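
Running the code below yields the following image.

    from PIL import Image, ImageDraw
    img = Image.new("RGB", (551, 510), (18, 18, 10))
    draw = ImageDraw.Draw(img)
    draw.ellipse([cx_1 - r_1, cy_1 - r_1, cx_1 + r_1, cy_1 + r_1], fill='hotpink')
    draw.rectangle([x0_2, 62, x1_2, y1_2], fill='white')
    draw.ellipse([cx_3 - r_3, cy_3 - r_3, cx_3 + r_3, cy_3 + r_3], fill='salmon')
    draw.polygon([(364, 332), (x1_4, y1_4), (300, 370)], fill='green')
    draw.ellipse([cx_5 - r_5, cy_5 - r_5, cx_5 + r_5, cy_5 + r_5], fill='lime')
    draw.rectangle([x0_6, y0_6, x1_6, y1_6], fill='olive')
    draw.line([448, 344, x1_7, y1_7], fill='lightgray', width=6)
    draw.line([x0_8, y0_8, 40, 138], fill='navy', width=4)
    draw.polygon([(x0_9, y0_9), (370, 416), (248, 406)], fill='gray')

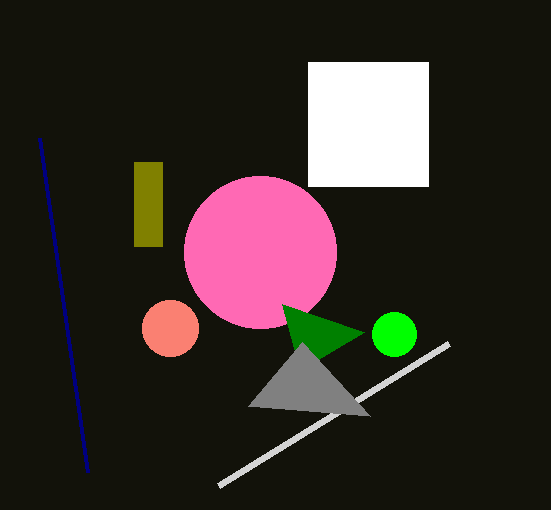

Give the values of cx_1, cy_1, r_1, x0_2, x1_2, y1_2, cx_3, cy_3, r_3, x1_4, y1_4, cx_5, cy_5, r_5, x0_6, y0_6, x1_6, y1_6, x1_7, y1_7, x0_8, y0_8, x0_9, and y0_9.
cx_1 = 260; cy_1 = 252; r_1 = 76; x0_2 = 308; x1_2 = 428; y1_2 = 186; cx_3 = 170; cy_3 = 328; r_3 = 28; x1_4 = 282; y1_4 = 304; cx_5 = 394; cy_5 = 334; r_5 = 22; x0_6 = 134; y0_6 = 162; x1_6 = 162; y1_6 = 246; x1_7 = 218; y1_7 = 486; x0_8 = 88; y0_8 = 472; x0_9 = 302; y0_9 = 342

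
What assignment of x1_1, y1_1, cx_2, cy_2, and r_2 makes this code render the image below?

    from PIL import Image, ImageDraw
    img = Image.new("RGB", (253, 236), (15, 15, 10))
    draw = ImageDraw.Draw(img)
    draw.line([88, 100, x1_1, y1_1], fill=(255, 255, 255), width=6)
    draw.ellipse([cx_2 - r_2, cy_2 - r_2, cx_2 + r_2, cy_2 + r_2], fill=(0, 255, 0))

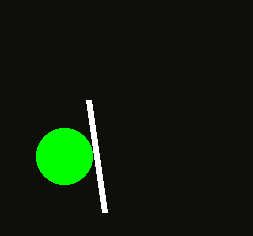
x1_1 = 104, y1_1 = 212, cx_2 = 64, cy_2 = 156, r_2 = 28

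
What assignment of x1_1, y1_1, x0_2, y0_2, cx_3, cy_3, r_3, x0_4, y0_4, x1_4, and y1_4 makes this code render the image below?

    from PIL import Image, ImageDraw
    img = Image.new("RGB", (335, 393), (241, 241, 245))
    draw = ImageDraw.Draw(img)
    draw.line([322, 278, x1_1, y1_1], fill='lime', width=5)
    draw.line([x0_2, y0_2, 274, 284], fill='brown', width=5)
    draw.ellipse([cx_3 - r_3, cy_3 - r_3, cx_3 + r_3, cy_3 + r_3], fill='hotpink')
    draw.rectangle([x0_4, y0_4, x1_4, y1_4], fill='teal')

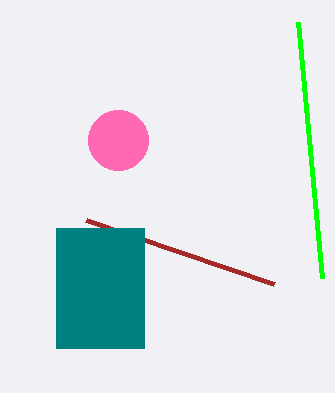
x1_1 = 298, y1_1 = 22, x0_2 = 86, y0_2 = 220, cx_3 = 118, cy_3 = 140, r_3 = 30, x0_4 = 56, y0_4 = 228, x1_4 = 144, y1_4 = 348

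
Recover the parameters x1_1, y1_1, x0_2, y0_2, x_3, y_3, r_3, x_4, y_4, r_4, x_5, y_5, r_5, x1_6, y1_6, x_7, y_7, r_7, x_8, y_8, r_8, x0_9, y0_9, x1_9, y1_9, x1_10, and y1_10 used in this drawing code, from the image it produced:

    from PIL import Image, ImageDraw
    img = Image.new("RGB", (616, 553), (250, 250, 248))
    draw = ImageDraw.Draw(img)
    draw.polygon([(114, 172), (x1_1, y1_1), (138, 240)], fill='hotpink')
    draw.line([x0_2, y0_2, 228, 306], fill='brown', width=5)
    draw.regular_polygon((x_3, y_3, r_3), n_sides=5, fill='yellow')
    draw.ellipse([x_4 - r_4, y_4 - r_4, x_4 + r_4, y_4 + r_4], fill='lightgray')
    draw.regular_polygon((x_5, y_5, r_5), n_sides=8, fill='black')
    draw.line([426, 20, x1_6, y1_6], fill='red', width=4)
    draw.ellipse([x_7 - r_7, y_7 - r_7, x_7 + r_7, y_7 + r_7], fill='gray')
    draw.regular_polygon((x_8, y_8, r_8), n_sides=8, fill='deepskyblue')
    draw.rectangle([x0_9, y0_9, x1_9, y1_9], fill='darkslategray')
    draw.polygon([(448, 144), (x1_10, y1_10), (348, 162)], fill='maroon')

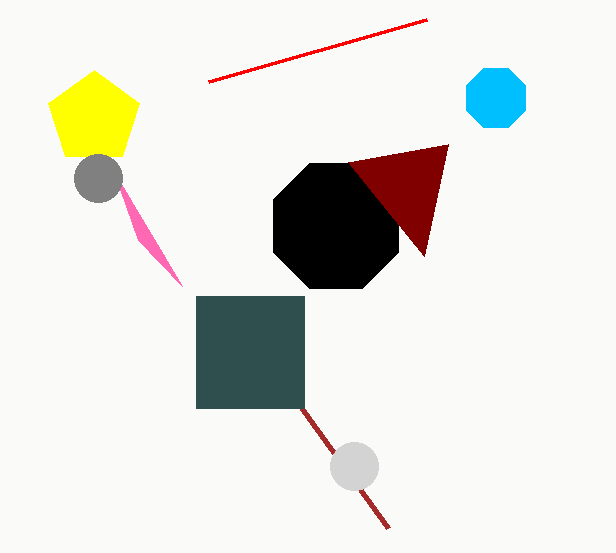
x1_1 = 182, y1_1 = 286, x0_2 = 388, y0_2 = 528, x_3 = 94, y_3 = 118, r_3 = 48, x_4 = 354, y_4 = 466, r_4 = 24, x_5 = 336, y_5 = 226, r_5 = 68, x1_6 = 208, y1_6 = 82, x_7 = 98, y_7 = 178, r_7 = 24, x_8 = 496, y_8 = 98, r_8 = 32, x0_9 = 196, y0_9 = 296, x1_9 = 304, y1_9 = 408, x1_10 = 424, y1_10 = 256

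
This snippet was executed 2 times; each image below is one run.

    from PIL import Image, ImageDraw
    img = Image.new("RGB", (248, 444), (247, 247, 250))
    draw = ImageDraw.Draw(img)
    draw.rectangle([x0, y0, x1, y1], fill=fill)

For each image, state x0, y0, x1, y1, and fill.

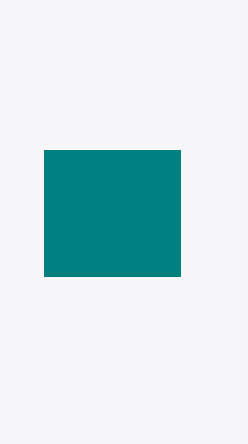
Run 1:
x0 = 44, y0 = 150, x1 = 180, y1 = 276, fill = 'teal'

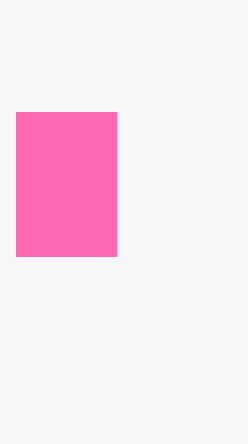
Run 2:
x0 = 16
y0 = 112
x1 = 116
y1 = 256
fill = 'hotpink'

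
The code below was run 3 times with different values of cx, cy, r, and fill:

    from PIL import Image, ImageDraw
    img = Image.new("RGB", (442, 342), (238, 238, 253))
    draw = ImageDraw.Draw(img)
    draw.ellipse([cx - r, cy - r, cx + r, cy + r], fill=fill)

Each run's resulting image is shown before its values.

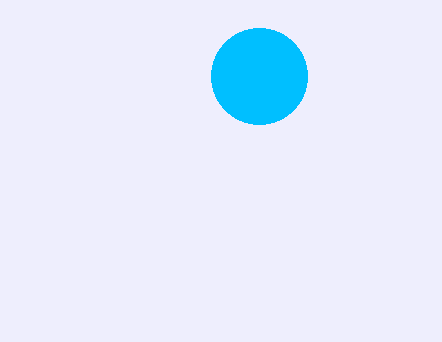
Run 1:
cx = 259
cy = 76
r = 48
fill = 'deepskyblue'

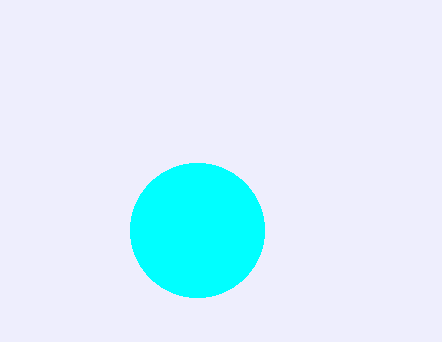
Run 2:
cx = 197; cy = 230; r = 67; fill = 'cyan'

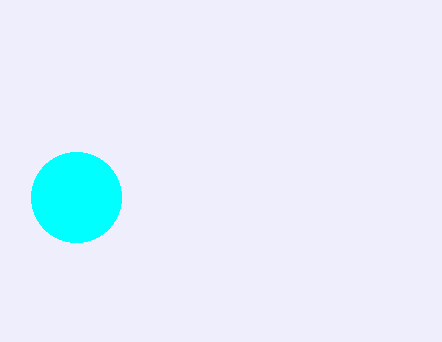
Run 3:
cx = 76; cy = 197; r = 45; fill = 'cyan'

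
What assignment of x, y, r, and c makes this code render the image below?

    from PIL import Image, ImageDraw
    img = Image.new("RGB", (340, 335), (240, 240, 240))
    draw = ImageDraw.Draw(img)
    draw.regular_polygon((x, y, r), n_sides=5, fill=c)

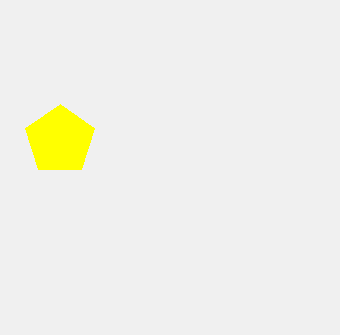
x = 60, y = 140, r = 36, c = 'yellow'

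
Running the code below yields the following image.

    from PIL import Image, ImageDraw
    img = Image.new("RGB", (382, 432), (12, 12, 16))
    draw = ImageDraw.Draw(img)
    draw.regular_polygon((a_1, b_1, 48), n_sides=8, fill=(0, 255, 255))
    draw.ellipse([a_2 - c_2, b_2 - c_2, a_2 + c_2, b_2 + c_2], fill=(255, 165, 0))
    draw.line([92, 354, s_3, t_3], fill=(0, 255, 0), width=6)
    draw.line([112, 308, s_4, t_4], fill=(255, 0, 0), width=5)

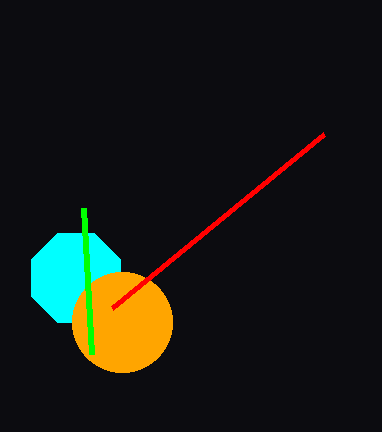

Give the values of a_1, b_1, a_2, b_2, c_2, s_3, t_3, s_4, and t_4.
a_1 = 76; b_1 = 278; a_2 = 122; b_2 = 322; c_2 = 50; s_3 = 84; t_3 = 208; s_4 = 324; t_4 = 134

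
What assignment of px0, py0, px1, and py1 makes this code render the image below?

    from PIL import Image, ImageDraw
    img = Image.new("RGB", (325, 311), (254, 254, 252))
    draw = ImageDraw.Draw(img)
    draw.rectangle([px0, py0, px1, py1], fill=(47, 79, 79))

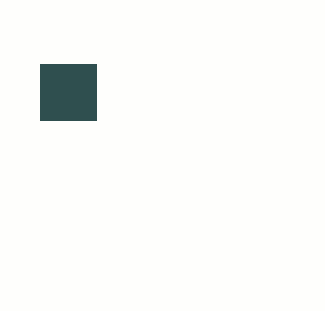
px0 = 40
py0 = 64
px1 = 96
py1 = 120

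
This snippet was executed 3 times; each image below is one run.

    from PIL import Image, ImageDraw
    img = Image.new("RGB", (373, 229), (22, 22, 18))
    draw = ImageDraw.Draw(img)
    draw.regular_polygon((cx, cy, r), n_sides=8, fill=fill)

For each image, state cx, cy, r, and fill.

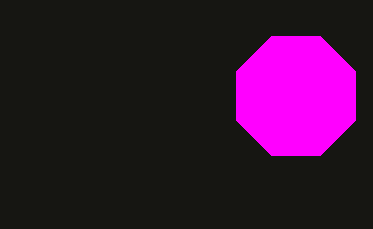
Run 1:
cx = 296; cy = 96; r = 64; fill = 'magenta'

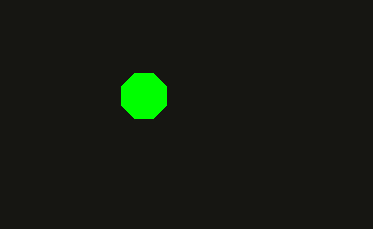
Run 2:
cx = 144; cy = 96; r = 24; fill = 'lime'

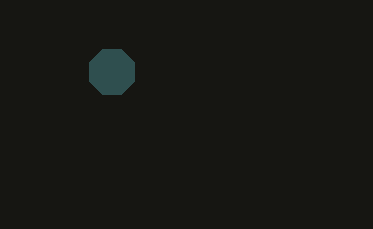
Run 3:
cx = 112
cy = 72
r = 24
fill = 'darkslategray'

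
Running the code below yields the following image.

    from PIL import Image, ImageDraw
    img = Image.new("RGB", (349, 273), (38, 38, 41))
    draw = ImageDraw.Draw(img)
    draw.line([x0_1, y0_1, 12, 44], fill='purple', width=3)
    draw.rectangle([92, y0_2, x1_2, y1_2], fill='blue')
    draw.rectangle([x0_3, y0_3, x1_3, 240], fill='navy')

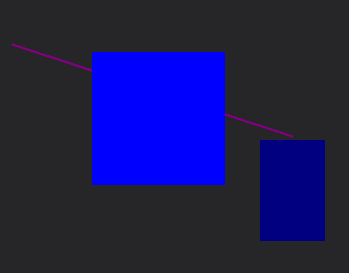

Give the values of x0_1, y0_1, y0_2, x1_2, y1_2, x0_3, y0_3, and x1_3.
x0_1 = 292; y0_1 = 136; y0_2 = 52; x1_2 = 224; y1_2 = 184; x0_3 = 260; y0_3 = 140; x1_3 = 324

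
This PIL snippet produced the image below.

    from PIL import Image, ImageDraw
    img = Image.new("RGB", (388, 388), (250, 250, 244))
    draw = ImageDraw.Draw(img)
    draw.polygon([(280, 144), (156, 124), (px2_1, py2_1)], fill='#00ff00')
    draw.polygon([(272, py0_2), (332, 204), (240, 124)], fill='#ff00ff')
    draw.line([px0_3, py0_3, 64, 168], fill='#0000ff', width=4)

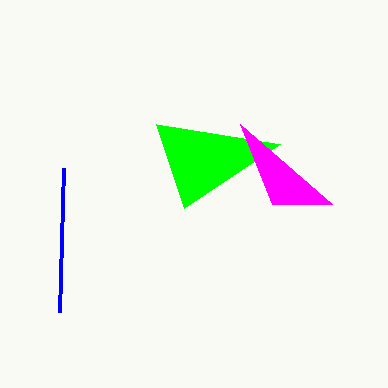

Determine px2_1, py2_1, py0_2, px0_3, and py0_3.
px2_1 = 184; py2_1 = 208; py0_2 = 204; px0_3 = 60; py0_3 = 312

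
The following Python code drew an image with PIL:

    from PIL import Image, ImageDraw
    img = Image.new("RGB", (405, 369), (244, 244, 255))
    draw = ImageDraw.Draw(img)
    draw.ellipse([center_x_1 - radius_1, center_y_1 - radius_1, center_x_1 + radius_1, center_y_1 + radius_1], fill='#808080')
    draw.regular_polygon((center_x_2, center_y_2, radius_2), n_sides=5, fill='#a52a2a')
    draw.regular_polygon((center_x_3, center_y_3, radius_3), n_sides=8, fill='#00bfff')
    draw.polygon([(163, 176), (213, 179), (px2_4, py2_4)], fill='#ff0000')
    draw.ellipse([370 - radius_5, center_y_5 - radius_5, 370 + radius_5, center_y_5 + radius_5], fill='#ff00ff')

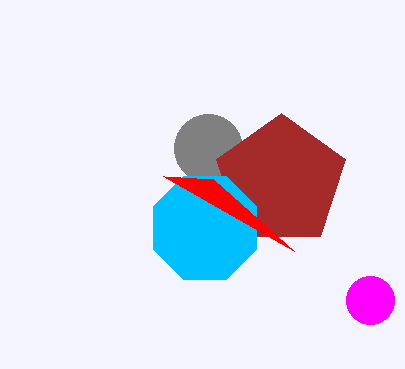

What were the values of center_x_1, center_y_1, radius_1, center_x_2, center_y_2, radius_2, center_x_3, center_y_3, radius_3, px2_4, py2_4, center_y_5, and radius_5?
center_x_1 = 208
center_y_1 = 148
radius_1 = 34
center_x_2 = 281
center_y_2 = 181
radius_2 = 68
center_x_3 = 205
center_y_3 = 228
radius_3 = 56
px2_4 = 294
py2_4 = 251
center_y_5 = 300
radius_5 = 24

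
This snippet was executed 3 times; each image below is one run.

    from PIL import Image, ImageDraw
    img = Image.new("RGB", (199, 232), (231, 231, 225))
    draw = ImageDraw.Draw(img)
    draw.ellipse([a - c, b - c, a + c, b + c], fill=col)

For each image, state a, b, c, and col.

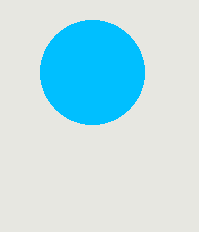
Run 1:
a = 92, b = 72, c = 52, col = 'deepskyblue'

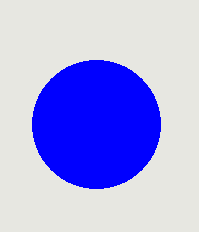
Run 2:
a = 96, b = 124, c = 64, col = 'blue'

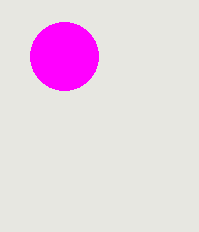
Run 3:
a = 64; b = 56; c = 34; col = 'magenta'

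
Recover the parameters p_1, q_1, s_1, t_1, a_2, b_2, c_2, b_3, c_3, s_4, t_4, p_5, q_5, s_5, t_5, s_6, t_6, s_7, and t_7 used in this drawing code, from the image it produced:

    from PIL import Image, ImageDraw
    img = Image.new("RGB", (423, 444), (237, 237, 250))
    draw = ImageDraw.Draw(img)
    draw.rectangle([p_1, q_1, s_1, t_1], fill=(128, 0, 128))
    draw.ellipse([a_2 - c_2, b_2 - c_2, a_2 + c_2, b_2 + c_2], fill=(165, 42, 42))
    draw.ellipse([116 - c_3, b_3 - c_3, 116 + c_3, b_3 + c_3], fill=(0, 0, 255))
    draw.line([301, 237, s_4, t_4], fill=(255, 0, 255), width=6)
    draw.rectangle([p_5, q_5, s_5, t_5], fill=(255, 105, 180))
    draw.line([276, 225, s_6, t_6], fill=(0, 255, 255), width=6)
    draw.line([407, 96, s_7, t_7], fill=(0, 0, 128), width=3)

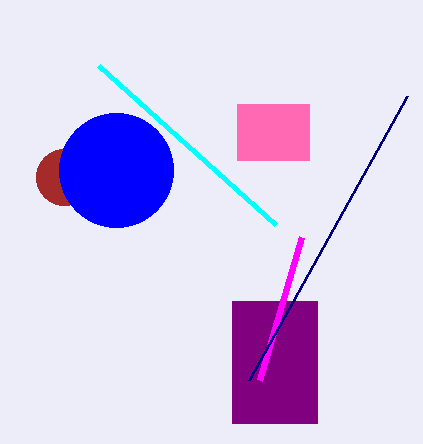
p_1 = 232; q_1 = 301; s_1 = 317; t_1 = 423; a_2 = 64; b_2 = 177; c_2 = 28; b_3 = 170; c_3 = 57; s_4 = 259; t_4 = 380; p_5 = 237; q_5 = 104; s_5 = 309; t_5 = 160; s_6 = 99; t_6 = 66; s_7 = 249; t_7 = 380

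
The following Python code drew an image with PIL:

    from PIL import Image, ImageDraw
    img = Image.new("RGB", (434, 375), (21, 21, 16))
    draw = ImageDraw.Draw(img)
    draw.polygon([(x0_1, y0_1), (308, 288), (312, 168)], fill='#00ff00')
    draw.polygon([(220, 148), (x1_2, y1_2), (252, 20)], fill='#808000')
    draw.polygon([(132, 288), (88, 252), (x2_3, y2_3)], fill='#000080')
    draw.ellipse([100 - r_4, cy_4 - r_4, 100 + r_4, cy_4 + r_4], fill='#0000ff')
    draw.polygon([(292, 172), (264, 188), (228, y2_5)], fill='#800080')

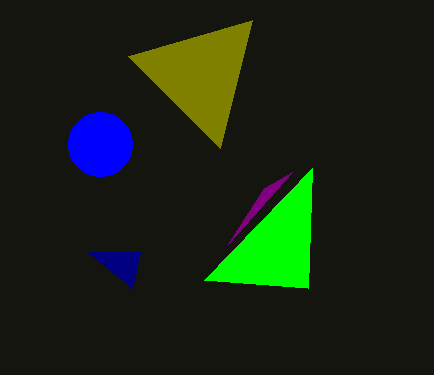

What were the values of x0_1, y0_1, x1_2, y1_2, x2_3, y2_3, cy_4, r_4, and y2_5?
x0_1 = 204
y0_1 = 280
x1_2 = 128
y1_2 = 56
x2_3 = 140
y2_3 = 252
cy_4 = 144
r_4 = 32
y2_5 = 244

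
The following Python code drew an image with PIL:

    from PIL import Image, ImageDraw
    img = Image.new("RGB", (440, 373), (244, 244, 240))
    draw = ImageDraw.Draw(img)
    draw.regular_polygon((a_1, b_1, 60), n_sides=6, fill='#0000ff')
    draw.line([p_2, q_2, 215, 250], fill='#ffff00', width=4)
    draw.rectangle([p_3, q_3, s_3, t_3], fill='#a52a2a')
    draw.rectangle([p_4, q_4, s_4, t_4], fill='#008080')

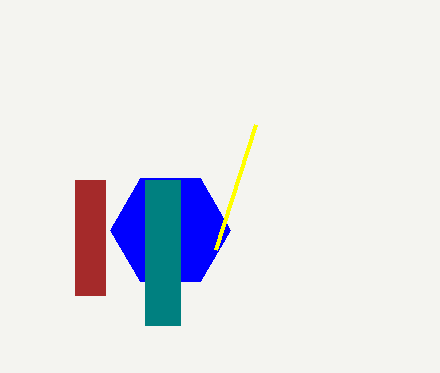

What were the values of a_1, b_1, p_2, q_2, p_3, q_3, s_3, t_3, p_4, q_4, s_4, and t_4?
a_1 = 170
b_1 = 230
p_2 = 255
q_2 = 125
p_3 = 75
q_3 = 180
s_3 = 105
t_3 = 295
p_4 = 145
q_4 = 180
s_4 = 180
t_4 = 325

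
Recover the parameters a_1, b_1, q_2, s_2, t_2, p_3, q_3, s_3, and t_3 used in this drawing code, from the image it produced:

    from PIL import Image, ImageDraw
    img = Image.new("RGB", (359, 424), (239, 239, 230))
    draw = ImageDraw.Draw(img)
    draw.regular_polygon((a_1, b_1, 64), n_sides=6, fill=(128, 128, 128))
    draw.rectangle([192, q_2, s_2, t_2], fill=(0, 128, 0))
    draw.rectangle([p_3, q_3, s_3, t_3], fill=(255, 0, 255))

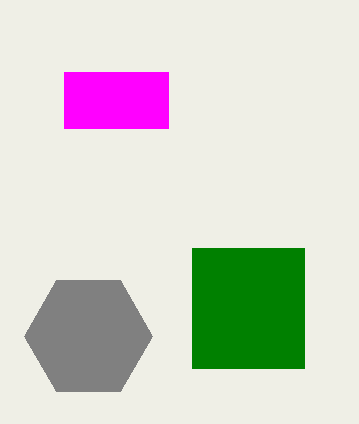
a_1 = 88; b_1 = 336; q_2 = 248; s_2 = 304; t_2 = 368; p_3 = 64; q_3 = 72; s_3 = 168; t_3 = 128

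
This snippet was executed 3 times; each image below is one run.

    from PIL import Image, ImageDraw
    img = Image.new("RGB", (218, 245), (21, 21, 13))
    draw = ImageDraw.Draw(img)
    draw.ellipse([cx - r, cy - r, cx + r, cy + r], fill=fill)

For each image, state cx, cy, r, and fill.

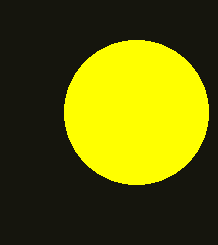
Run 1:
cx = 136; cy = 112; r = 72; fill = 'yellow'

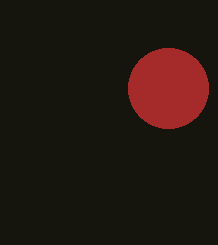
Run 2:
cx = 168
cy = 88
r = 40
fill = 'brown'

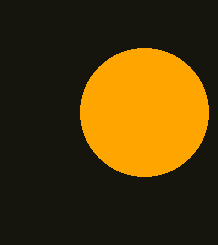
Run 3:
cx = 144; cy = 112; r = 64; fill = 'orange'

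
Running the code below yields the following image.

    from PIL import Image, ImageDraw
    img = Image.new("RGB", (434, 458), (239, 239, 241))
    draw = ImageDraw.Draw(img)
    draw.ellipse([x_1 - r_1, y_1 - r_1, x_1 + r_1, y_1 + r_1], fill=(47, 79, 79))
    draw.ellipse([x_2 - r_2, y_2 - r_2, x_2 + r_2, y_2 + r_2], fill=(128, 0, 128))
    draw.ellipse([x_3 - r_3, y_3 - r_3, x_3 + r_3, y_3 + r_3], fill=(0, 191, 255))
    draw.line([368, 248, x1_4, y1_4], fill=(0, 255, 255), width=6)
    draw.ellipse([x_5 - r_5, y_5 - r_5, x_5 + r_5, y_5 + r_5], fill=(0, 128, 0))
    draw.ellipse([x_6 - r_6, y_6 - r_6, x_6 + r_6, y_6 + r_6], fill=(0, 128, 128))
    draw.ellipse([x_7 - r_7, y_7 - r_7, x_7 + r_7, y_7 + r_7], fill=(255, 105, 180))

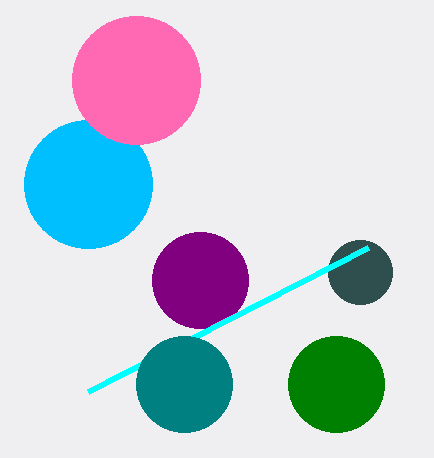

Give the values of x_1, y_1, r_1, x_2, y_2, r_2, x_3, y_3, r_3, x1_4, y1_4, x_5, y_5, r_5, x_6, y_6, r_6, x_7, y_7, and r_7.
x_1 = 360; y_1 = 272; r_1 = 32; x_2 = 200; y_2 = 280; r_2 = 48; x_3 = 88; y_3 = 184; r_3 = 64; x1_4 = 88; y1_4 = 392; x_5 = 336; y_5 = 384; r_5 = 48; x_6 = 184; y_6 = 384; r_6 = 48; x_7 = 136; y_7 = 80; r_7 = 64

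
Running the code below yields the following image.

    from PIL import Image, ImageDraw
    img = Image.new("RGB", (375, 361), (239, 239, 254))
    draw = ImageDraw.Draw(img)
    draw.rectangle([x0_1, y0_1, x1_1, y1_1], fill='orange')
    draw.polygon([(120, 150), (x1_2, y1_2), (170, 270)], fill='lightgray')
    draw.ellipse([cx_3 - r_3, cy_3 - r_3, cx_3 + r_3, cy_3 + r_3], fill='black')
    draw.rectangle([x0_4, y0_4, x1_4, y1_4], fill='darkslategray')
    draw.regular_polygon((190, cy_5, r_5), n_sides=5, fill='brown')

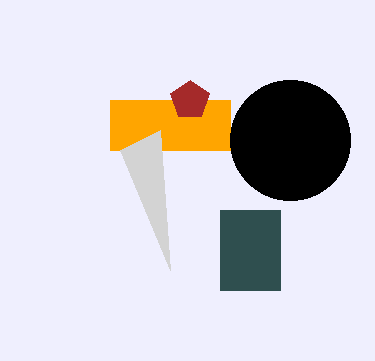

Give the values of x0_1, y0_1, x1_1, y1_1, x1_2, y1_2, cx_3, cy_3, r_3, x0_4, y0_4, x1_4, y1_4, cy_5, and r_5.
x0_1 = 110
y0_1 = 100
x1_1 = 230
y1_1 = 150
x1_2 = 160
y1_2 = 130
cx_3 = 290
cy_3 = 140
r_3 = 60
x0_4 = 220
y0_4 = 210
x1_4 = 280
y1_4 = 290
cy_5 = 100
r_5 = 20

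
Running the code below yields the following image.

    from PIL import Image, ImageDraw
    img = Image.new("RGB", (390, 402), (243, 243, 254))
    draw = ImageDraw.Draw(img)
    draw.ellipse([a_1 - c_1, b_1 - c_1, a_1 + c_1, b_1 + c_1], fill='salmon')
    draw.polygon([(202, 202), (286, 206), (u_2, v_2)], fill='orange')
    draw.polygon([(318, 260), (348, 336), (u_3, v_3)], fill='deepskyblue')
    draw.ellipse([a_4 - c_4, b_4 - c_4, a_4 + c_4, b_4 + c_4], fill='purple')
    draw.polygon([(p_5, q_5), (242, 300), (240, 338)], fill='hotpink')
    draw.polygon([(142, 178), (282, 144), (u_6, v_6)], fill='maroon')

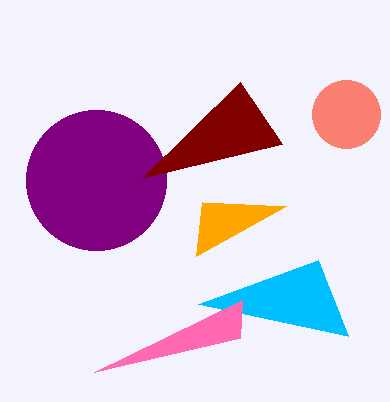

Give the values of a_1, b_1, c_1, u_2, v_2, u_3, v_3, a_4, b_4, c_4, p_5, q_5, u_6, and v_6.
a_1 = 346; b_1 = 114; c_1 = 34; u_2 = 196; v_2 = 256; u_3 = 198; v_3 = 304; a_4 = 96; b_4 = 180; c_4 = 70; p_5 = 94; q_5 = 372; u_6 = 240; v_6 = 82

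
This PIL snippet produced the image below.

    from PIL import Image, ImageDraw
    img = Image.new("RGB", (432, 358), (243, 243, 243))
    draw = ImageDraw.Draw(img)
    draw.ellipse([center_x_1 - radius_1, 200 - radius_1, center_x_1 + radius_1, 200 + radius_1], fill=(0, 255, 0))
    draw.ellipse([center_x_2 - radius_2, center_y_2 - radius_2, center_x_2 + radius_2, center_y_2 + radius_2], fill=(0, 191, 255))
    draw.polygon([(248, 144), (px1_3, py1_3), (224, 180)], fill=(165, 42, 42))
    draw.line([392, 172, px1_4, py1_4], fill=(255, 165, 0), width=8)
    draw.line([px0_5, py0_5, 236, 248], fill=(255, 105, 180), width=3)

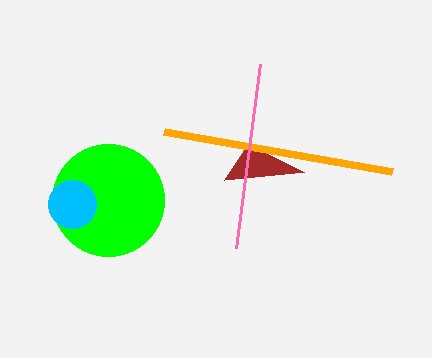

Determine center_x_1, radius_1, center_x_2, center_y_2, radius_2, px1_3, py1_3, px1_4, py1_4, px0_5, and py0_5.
center_x_1 = 108; radius_1 = 56; center_x_2 = 72; center_y_2 = 204; radius_2 = 24; px1_3 = 304; py1_3 = 172; px1_4 = 164; py1_4 = 132; px0_5 = 260; py0_5 = 64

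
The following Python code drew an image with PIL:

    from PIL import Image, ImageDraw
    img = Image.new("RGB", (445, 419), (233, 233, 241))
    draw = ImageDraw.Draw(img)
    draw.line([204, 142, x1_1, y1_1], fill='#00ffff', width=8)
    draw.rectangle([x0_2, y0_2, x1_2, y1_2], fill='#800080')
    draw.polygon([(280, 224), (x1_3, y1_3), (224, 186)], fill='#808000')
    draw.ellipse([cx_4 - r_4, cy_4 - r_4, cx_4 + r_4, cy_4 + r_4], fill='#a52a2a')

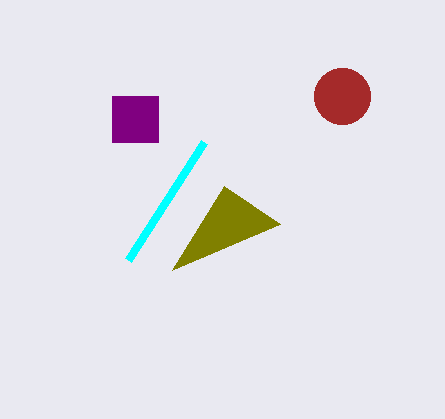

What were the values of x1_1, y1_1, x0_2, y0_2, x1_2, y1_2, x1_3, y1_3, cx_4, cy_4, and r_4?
x1_1 = 128, y1_1 = 260, x0_2 = 112, y0_2 = 96, x1_2 = 158, y1_2 = 142, x1_3 = 172, y1_3 = 270, cx_4 = 342, cy_4 = 96, r_4 = 28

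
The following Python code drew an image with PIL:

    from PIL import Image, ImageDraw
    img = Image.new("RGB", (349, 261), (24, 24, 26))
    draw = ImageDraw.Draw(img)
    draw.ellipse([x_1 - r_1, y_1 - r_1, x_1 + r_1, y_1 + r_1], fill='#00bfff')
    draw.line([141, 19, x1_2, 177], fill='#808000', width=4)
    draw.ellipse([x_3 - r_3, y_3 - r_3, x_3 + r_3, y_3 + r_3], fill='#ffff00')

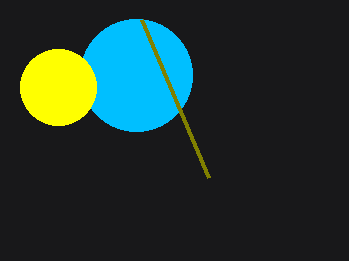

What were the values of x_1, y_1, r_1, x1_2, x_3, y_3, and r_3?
x_1 = 136; y_1 = 75; r_1 = 56; x1_2 = 208; x_3 = 58; y_3 = 87; r_3 = 38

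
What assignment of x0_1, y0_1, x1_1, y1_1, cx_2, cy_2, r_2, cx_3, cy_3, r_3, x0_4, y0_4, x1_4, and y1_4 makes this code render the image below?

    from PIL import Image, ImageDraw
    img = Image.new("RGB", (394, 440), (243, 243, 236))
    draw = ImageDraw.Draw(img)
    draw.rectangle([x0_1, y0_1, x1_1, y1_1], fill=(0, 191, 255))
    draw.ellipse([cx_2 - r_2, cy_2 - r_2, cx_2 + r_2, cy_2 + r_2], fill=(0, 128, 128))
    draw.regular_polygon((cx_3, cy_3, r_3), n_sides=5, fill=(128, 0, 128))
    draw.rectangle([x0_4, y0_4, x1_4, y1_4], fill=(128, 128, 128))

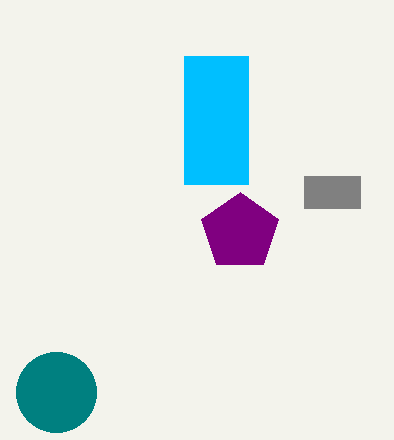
x0_1 = 184, y0_1 = 56, x1_1 = 248, y1_1 = 184, cx_2 = 56, cy_2 = 392, r_2 = 40, cx_3 = 240, cy_3 = 232, r_3 = 40, x0_4 = 304, y0_4 = 176, x1_4 = 360, y1_4 = 208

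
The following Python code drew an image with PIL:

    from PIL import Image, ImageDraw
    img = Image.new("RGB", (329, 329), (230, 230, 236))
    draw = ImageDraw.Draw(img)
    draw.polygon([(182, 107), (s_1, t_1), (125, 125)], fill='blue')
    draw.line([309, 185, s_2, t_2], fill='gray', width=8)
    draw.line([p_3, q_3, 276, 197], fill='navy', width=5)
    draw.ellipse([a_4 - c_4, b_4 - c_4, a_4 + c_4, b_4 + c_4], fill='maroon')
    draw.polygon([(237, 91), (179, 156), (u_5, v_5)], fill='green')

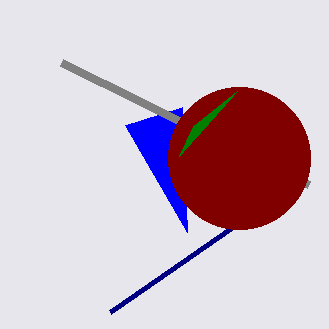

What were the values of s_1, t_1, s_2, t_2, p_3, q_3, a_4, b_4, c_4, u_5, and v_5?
s_1 = 187, t_1 = 232, s_2 = 62, t_2 = 63, p_3 = 110, q_3 = 312, a_4 = 239, b_4 = 158, c_4 = 71, u_5 = 193, v_5 = 126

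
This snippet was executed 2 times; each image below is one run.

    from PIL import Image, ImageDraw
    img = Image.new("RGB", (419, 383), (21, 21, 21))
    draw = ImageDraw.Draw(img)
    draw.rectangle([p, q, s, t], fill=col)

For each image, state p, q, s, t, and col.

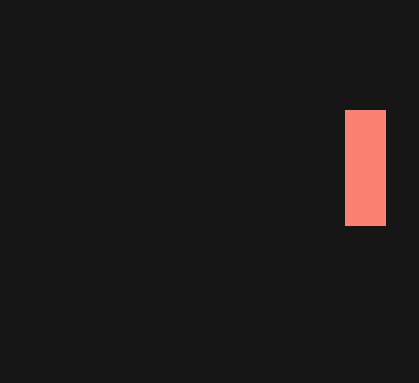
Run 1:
p = 345, q = 110, s = 385, t = 225, col = 'salmon'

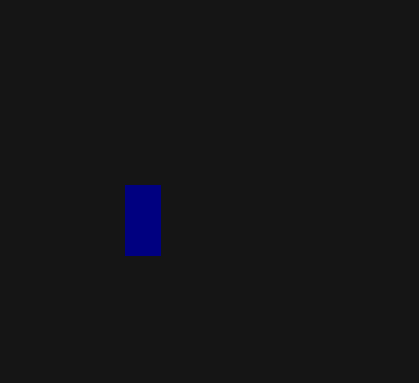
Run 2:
p = 125, q = 185, s = 160, t = 255, col = 'navy'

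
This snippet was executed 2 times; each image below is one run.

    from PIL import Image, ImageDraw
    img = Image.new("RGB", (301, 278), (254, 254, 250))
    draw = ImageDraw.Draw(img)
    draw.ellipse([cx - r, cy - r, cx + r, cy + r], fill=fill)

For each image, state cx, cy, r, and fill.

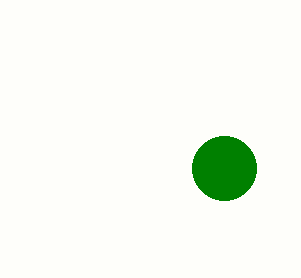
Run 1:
cx = 224; cy = 168; r = 32; fill = 'green'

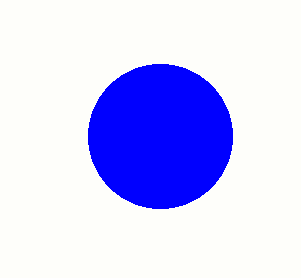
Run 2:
cx = 160; cy = 136; r = 72; fill = 'blue'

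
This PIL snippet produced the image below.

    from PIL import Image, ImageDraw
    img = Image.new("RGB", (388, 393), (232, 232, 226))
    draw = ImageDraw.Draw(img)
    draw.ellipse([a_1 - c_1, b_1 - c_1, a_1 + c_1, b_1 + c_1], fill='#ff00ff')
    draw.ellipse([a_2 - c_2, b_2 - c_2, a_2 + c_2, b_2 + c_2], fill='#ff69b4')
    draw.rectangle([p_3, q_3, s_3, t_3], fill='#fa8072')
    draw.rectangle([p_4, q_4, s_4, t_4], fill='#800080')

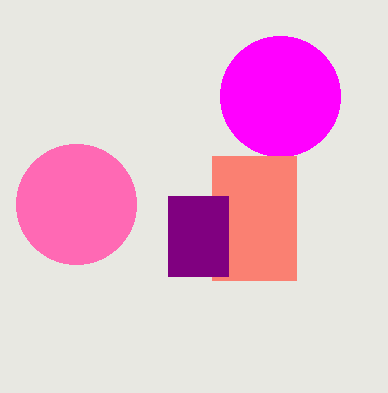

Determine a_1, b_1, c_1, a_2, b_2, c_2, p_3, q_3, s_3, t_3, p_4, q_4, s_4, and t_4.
a_1 = 280, b_1 = 96, c_1 = 60, a_2 = 76, b_2 = 204, c_2 = 60, p_3 = 212, q_3 = 156, s_3 = 296, t_3 = 280, p_4 = 168, q_4 = 196, s_4 = 228, t_4 = 276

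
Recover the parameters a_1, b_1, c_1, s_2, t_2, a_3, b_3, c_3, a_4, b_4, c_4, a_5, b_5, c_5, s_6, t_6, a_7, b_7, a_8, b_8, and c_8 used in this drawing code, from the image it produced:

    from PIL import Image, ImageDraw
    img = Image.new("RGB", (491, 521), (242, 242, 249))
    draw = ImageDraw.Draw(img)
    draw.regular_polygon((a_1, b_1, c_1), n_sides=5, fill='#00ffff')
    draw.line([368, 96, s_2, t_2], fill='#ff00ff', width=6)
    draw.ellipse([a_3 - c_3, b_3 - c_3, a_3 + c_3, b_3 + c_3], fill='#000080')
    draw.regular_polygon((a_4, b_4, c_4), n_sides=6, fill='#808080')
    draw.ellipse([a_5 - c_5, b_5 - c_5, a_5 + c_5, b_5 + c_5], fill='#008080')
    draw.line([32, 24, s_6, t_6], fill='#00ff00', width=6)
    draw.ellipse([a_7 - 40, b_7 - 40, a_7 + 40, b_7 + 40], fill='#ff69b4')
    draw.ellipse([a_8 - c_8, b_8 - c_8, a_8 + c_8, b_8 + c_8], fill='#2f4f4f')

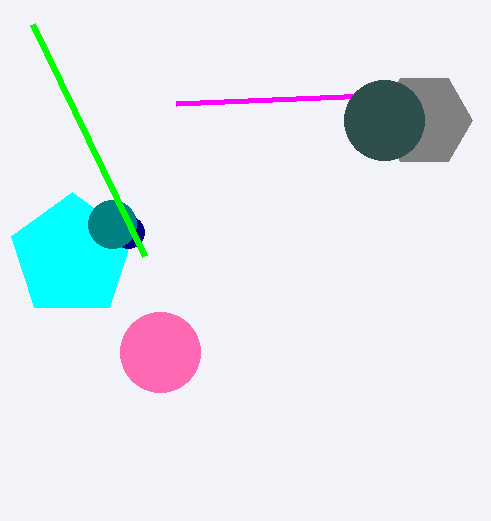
a_1 = 72
b_1 = 256
c_1 = 64
s_2 = 176
t_2 = 104
a_3 = 128
b_3 = 232
c_3 = 16
a_4 = 424
b_4 = 120
c_4 = 48
a_5 = 112
b_5 = 224
c_5 = 24
s_6 = 144
t_6 = 256
a_7 = 160
b_7 = 352
a_8 = 384
b_8 = 120
c_8 = 40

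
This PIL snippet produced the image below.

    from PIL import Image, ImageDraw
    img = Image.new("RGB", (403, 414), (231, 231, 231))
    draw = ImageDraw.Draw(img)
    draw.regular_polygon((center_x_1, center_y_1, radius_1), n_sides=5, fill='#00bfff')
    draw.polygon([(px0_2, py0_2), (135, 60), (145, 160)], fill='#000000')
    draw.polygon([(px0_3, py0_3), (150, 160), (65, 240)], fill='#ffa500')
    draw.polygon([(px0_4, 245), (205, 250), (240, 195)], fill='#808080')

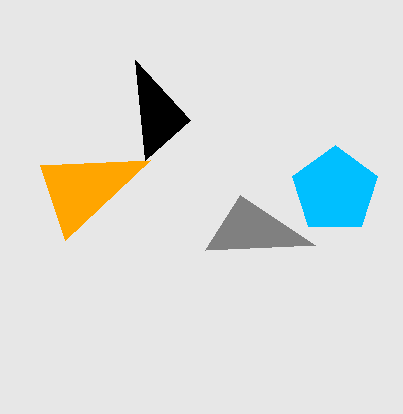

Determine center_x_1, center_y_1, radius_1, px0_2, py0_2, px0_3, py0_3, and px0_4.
center_x_1 = 335, center_y_1 = 190, radius_1 = 45, px0_2 = 190, py0_2 = 120, px0_3 = 40, py0_3 = 165, px0_4 = 315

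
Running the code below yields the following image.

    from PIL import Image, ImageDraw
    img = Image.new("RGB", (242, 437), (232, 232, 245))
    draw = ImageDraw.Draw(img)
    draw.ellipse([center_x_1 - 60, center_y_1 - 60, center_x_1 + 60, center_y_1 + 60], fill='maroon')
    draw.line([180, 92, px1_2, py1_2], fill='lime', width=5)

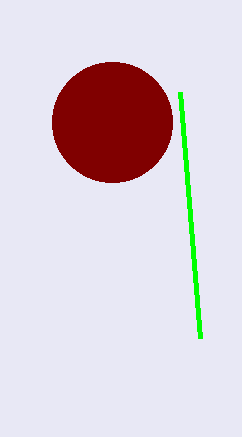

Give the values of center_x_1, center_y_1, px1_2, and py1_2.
center_x_1 = 112
center_y_1 = 122
px1_2 = 200
py1_2 = 338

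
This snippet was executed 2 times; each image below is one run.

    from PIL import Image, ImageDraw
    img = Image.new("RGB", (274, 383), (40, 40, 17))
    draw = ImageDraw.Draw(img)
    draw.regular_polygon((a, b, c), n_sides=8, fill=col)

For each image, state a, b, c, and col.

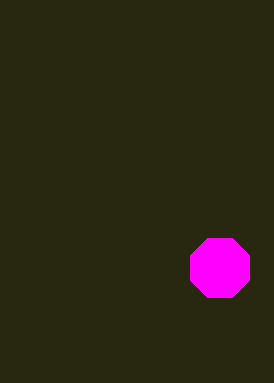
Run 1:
a = 220; b = 268; c = 32; col = 'magenta'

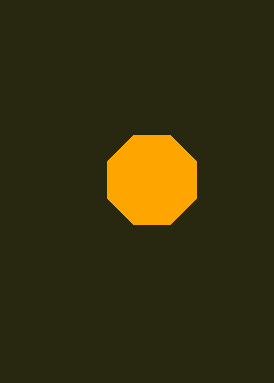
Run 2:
a = 152; b = 180; c = 48; col = 'orange'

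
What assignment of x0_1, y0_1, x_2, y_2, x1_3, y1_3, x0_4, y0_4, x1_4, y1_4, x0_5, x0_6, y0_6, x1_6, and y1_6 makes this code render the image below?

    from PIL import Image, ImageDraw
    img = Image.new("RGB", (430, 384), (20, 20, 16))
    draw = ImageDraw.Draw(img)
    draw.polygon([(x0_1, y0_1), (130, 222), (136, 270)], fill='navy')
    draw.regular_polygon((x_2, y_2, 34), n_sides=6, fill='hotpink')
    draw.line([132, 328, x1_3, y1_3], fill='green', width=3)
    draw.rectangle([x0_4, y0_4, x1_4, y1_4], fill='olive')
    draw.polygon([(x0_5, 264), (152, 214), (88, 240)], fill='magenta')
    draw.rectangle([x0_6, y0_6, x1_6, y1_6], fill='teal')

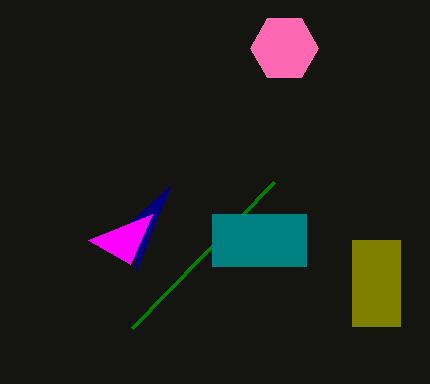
x0_1 = 170
y0_1 = 186
x_2 = 284
y_2 = 48
x1_3 = 274
y1_3 = 182
x0_4 = 352
y0_4 = 240
x1_4 = 400
y1_4 = 326
x0_5 = 130
x0_6 = 212
y0_6 = 214
x1_6 = 306
y1_6 = 266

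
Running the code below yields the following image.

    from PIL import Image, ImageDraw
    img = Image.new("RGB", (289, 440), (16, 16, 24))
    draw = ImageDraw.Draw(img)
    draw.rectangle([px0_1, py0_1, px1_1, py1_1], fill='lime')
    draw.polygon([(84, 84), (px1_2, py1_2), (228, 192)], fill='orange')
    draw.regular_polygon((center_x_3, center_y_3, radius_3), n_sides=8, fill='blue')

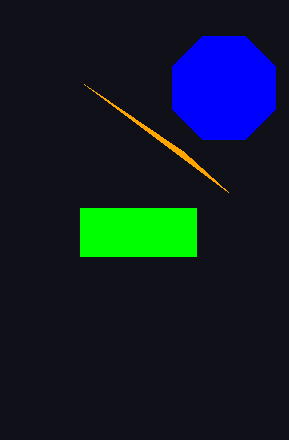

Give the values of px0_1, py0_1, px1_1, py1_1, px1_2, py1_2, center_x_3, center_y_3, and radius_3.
px0_1 = 80, py0_1 = 208, px1_1 = 196, py1_1 = 256, px1_2 = 184, py1_2 = 152, center_x_3 = 224, center_y_3 = 88, radius_3 = 56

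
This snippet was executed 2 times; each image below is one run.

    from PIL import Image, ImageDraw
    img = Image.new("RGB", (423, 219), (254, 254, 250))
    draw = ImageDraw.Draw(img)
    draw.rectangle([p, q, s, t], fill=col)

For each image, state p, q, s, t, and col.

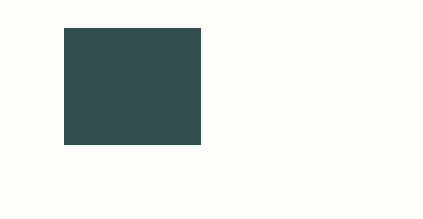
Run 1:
p = 64, q = 28, s = 200, t = 144, col = 'darkslategray'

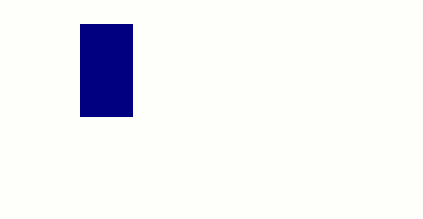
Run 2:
p = 80, q = 24, s = 132, t = 116, col = 'navy'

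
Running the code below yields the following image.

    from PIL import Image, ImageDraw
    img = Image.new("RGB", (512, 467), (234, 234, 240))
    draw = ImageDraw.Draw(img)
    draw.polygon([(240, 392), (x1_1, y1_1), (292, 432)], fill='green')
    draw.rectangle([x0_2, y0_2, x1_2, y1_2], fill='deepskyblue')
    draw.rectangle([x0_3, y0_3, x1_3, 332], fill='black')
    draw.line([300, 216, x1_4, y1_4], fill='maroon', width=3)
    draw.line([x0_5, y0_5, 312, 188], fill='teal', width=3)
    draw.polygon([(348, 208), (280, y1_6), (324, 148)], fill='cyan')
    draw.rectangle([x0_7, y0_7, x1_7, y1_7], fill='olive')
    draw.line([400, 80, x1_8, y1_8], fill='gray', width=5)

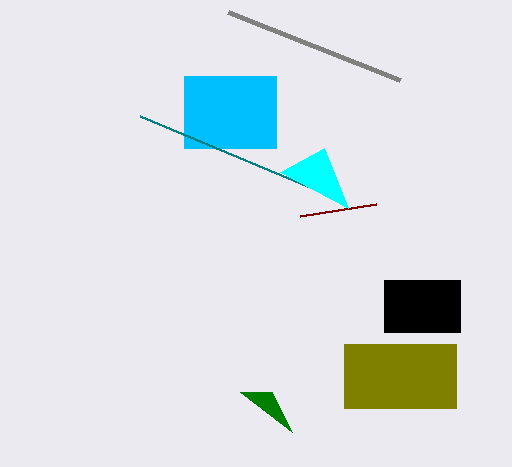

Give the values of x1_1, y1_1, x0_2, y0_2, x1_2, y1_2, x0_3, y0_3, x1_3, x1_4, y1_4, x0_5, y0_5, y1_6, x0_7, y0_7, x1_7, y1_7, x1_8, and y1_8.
x1_1 = 272; y1_1 = 392; x0_2 = 184; y0_2 = 76; x1_2 = 276; y1_2 = 148; x0_3 = 384; y0_3 = 280; x1_3 = 460; x1_4 = 376; y1_4 = 204; x0_5 = 140; y0_5 = 116; y1_6 = 172; x0_7 = 344; y0_7 = 344; x1_7 = 456; y1_7 = 408; x1_8 = 228; y1_8 = 12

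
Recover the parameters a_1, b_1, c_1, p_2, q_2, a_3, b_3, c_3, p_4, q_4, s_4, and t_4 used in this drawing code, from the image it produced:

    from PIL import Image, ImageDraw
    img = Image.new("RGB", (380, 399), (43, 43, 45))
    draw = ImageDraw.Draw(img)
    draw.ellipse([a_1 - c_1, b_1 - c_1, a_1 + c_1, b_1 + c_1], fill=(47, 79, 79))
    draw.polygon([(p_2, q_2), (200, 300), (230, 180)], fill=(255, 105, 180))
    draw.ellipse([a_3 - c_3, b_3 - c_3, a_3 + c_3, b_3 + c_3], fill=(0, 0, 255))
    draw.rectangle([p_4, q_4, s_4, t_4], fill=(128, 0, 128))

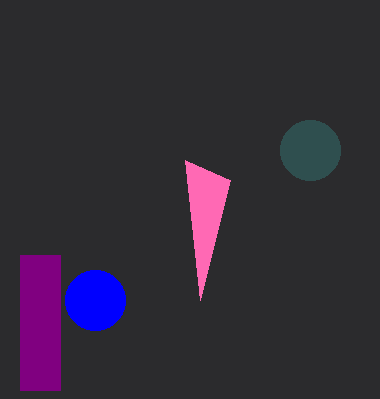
a_1 = 310
b_1 = 150
c_1 = 30
p_2 = 185
q_2 = 160
a_3 = 95
b_3 = 300
c_3 = 30
p_4 = 20
q_4 = 255
s_4 = 60
t_4 = 390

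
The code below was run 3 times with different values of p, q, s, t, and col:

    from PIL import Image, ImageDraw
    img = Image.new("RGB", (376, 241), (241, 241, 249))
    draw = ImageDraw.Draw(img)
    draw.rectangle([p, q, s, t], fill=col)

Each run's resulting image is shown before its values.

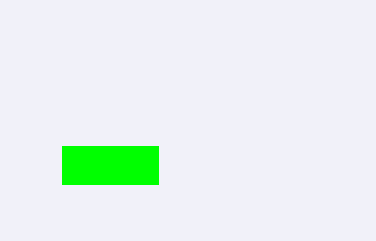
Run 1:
p = 62; q = 146; s = 158; t = 184; col = 'lime'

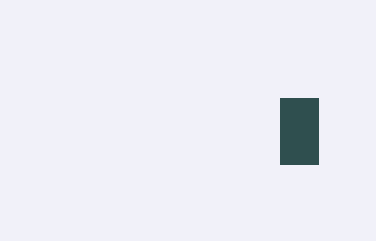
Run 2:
p = 280
q = 98
s = 318
t = 164
col = 'darkslategray'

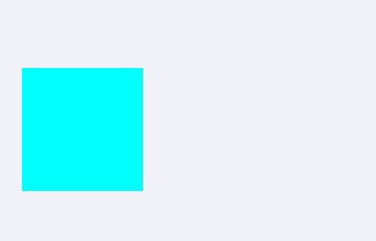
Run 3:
p = 22; q = 68; s = 142; t = 190; col = 'cyan'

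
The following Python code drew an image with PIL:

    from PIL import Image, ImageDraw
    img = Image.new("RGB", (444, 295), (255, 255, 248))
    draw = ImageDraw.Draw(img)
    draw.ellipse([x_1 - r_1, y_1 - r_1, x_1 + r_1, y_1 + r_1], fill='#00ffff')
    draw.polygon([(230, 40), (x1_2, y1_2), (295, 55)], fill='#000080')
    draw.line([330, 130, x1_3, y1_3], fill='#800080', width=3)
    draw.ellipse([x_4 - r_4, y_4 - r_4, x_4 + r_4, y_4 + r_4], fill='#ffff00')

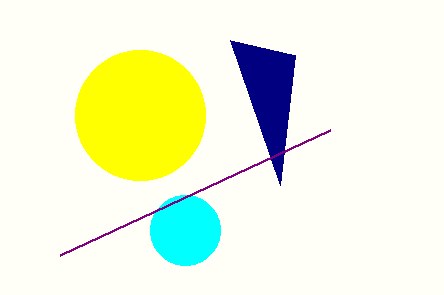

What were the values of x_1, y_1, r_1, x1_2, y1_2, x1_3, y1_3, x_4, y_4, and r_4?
x_1 = 185; y_1 = 230; r_1 = 35; x1_2 = 280; y1_2 = 185; x1_3 = 60; y1_3 = 255; x_4 = 140; y_4 = 115; r_4 = 65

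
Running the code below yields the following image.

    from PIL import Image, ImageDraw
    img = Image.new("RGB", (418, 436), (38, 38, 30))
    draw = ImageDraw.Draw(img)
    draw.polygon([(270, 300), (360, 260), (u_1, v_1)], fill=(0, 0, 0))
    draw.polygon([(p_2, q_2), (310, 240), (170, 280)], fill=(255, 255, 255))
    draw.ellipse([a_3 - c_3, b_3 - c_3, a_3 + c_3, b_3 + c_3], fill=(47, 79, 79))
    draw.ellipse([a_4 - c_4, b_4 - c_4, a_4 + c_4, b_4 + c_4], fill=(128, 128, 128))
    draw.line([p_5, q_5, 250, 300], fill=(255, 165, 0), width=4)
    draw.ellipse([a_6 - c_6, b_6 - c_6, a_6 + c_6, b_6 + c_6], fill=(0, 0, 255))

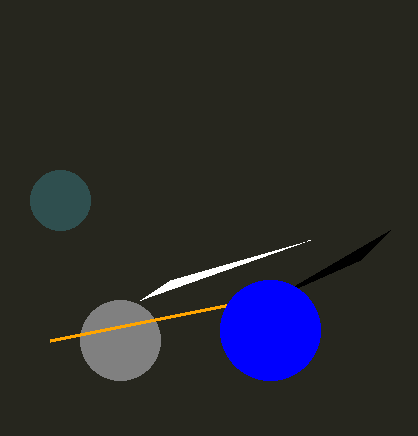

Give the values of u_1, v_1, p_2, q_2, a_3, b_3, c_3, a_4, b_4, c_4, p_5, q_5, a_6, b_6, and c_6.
u_1 = 390; v_1 = 230; p_2 = 140; q_2 = 300; a_3 = 60; b_3 = 200; c_3 = 30; a_4 = 120; b_4 = 340; c_4 = 40; p_5 = 50; q_5 = 340; a_6 = 270; b_6 = 330; c_6 = 50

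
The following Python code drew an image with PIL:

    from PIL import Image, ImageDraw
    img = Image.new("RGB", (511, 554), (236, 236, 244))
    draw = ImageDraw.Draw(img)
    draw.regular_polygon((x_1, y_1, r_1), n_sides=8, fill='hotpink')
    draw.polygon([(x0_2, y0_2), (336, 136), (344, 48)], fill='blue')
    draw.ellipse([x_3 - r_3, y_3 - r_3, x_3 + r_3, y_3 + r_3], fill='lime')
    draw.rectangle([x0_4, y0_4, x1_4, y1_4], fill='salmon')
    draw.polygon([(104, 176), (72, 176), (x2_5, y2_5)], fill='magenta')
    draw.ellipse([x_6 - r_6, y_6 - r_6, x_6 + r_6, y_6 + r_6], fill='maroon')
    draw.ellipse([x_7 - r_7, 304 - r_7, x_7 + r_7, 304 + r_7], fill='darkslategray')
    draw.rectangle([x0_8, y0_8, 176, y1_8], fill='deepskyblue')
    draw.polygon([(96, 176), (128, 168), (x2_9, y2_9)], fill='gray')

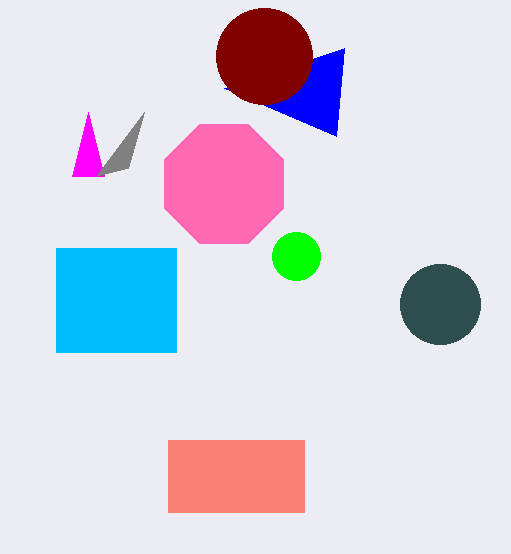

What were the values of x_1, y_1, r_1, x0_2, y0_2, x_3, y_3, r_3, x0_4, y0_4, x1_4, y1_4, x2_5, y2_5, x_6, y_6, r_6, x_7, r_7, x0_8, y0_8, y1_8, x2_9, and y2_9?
x_1 = 224; y_1 = 184; r_1 = 64; x0_2 = 224; y0_2 = 88; x_3 = 296; y_3 = 256; r_3 = 24; x0_4 = 168; y0_4 = 440; x1_4 = 304; y1_4 = 512; x2_5 = 88; y2_5 = 112; x_6 = 264; y_6 = 56; r_6 = 48; x_7 = 440; r_7 = 40; x0_8 = 56; y0_8 = 248; y1_8 = 352; x2_9 = 144; y2_9 = 112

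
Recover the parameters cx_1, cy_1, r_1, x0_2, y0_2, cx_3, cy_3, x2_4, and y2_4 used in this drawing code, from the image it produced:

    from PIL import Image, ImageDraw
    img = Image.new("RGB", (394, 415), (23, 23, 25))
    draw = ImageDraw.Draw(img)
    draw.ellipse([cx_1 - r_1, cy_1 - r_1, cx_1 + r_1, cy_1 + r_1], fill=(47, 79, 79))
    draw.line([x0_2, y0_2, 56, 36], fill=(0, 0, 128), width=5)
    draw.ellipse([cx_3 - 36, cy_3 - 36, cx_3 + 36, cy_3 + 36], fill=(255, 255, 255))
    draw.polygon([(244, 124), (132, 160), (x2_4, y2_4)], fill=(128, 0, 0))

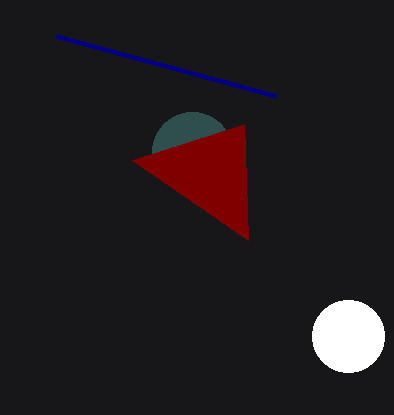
cx_1 = 192
cy_1 = 152
r_1 = 40
x0_2 = 276
y0_2 = 96
cx_3 = 348
cy_3 = 336
x2_4 = 248
y2_4 = 240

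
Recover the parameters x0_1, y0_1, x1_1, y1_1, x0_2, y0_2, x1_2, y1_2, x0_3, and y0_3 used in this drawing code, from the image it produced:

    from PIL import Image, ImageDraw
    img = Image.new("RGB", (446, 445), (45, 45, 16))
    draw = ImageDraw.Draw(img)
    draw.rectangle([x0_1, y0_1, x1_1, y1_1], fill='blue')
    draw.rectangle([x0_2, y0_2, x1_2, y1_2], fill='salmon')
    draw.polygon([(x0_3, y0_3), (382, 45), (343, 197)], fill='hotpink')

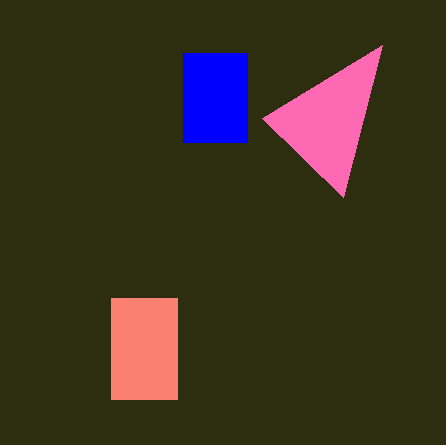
x0_1 = 183
y0_1 = 53
x1_1 = 247
y1_1 = 142
x0_2 = 111
y0_2 = 298
x1_2 = 177
y1_2 = 399
x0_3 = 262
y0_3 = 118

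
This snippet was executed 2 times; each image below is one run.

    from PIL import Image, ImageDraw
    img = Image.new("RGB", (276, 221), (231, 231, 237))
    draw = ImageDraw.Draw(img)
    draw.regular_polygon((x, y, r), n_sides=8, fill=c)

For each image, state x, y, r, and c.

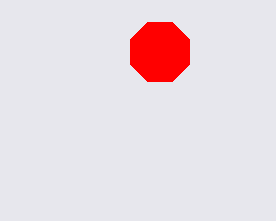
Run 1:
x = 160
y = 52
r = 32
c = 'red'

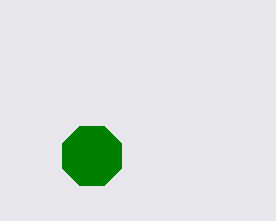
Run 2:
x = 92; y = 156; r = 32; c = 'green'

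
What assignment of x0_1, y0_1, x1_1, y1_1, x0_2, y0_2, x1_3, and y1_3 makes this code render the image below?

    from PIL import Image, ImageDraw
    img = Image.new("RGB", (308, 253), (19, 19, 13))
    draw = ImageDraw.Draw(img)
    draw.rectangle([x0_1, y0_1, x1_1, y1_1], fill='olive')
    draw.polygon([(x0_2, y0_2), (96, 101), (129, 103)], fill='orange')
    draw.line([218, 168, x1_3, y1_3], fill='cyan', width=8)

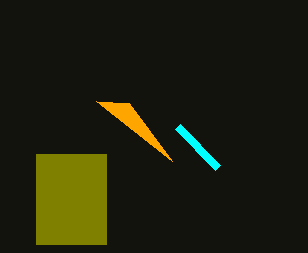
x0_1 = 36
y0_1 = 154
x1_1 = 106
y1_1 = 244
x0_2 = 172
y0_2 = 161
x1_3 = 178
y1_3 = 127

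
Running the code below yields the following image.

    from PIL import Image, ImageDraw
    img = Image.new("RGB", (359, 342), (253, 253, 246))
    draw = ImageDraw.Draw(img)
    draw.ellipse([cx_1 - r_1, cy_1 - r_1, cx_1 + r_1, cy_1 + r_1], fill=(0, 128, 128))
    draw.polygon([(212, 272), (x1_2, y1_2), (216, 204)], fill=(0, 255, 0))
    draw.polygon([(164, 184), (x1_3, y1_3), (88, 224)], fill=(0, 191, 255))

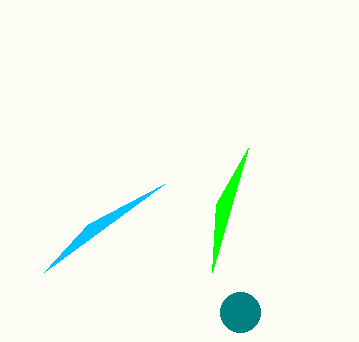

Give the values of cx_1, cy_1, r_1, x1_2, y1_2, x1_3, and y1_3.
cx_1 = 240
cy_1 = 312
r_1 = 20
x1_2 = 248
y1_2 = 148
x1_3 = 44
y1_3 = 272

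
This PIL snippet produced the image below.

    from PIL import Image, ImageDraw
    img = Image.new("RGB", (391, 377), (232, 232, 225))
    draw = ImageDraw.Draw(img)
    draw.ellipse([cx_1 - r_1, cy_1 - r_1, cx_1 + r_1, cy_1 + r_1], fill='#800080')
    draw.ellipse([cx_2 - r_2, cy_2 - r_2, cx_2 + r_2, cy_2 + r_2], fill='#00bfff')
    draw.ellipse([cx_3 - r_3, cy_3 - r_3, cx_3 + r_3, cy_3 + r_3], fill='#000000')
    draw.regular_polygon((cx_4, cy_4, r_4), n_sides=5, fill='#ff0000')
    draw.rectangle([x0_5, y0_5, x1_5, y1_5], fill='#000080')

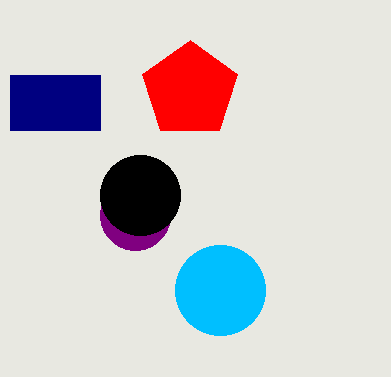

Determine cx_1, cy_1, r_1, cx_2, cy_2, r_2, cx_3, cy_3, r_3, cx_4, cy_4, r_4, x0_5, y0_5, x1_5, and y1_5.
cx_1 = 135; cy_1 = 215; r_1 = 35; cx_2 = 220; cy_2 = 290; r_2 = 45; cx_3 = 140; cy_3 = 195; r_3 = 40; cx_4 = 190; cy_4 = 90; r_4 = 50; x0_5 = 10; y0_5 = 75; x1_5 = 100; y1_5 = 130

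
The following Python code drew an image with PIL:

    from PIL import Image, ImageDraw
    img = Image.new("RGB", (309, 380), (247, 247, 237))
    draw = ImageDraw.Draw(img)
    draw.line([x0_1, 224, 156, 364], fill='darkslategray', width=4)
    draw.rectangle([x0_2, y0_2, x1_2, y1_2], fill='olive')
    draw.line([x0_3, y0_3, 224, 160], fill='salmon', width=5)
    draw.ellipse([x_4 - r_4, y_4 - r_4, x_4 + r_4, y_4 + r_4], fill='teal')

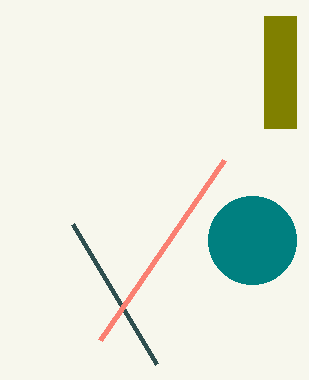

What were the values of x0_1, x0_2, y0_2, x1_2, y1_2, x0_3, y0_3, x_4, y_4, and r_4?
x0_1 = 72
x0_2 = 264
y0_2 = 16
x1_2 = 296
y1_2 = 128
x0_3 = 100
y0_3 = 340
x_4 = 252
y_4 = 240
r_4 = 44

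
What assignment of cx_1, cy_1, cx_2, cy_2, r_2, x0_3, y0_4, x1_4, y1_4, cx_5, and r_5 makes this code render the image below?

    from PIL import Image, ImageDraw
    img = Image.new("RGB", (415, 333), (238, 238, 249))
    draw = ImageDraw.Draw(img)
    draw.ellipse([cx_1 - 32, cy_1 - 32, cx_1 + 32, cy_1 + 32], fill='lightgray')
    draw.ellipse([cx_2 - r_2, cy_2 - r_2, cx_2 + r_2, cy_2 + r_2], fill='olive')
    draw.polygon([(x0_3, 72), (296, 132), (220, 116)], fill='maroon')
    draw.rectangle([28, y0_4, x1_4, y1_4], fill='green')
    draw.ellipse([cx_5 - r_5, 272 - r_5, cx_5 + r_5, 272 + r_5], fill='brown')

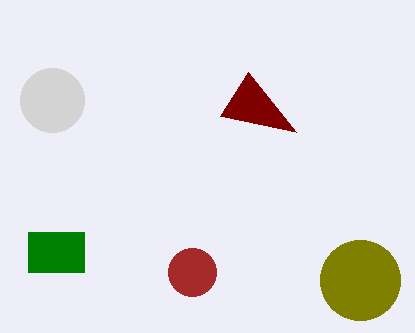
cx_1 = 52, cy_1 = 100, cx_2 = 360, cy_2 = 280, r_2 = 40, x0_3 = 248, y0_4 = 232, x1_4 = 84, y1_4 = 272, cx_5 = 192, r_5 = 24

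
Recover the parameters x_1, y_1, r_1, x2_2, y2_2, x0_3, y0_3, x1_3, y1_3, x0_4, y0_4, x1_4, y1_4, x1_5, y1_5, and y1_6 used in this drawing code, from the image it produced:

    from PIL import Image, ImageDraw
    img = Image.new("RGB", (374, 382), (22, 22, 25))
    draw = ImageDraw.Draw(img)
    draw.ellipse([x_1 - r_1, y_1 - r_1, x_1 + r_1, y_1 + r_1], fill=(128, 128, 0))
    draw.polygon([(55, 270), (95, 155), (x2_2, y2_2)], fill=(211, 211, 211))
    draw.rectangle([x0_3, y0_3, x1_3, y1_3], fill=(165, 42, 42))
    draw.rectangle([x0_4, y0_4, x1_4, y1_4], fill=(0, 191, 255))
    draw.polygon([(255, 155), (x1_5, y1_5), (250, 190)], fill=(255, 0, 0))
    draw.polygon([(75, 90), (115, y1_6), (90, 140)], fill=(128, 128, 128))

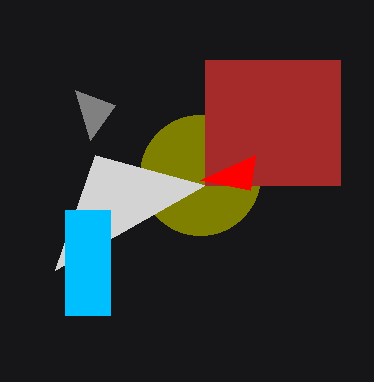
x_1 = 200, y_1 = 175, r_1 = 60, x2_2 = 205, y2_2 = 185, x0_3 = 205, y0_3 = 60, x1_3 = 340, y1_3 = 185, x0_4 = 65, y0_4 = 210, x1_4 = 110, y1_4 = 315, x1_5 = 200, y1_5 = 180, y1_6 = 105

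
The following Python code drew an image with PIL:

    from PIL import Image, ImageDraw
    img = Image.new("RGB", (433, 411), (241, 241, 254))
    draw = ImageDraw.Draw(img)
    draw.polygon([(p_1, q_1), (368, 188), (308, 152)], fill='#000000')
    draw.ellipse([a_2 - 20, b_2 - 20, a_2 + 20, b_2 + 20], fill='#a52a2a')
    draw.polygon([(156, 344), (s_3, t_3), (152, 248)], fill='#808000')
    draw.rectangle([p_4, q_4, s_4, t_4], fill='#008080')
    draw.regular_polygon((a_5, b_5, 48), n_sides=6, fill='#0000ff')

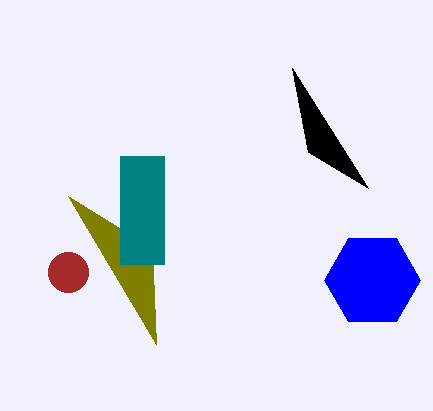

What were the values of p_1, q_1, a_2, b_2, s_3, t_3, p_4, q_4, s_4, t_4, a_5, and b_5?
p_1 = 292; q_1 = 68; a_2 = 68; b_2 = 272; s_3 = 68; t_3 = 196; p_4 = 120; q_4 = 156; s_4 = 164; t_4 = 264; a_5 = 372; b_5 = 280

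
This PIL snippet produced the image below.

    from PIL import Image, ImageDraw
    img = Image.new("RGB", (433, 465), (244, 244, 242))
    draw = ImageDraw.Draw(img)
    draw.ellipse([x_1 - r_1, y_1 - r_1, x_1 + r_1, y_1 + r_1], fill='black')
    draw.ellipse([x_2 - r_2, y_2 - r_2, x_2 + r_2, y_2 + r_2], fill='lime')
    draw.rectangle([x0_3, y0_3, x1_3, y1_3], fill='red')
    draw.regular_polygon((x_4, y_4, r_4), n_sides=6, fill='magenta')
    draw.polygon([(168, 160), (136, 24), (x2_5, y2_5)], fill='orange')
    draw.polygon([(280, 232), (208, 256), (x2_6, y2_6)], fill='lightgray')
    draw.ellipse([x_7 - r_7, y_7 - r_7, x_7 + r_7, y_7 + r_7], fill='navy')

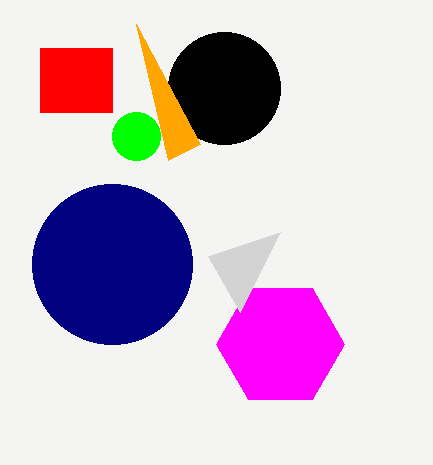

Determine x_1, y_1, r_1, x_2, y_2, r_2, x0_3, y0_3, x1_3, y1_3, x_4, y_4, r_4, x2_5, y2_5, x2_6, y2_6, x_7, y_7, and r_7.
x_1 = 224
y_1 = 88
r_1 = 56
x_2 = 136
y_2 = 136
r_2 = 24
x0_3 = 40
y0_3 = 48
x1_3 = 112
y1_3 = 112
x_4 = 280
y_4 = 344
r_4 = 64
x2_5 = 200
y2_5 = 144
x2_6 = 240
y2_6 = 312
x_7 = 112
y_7 = 264
r_7 = 80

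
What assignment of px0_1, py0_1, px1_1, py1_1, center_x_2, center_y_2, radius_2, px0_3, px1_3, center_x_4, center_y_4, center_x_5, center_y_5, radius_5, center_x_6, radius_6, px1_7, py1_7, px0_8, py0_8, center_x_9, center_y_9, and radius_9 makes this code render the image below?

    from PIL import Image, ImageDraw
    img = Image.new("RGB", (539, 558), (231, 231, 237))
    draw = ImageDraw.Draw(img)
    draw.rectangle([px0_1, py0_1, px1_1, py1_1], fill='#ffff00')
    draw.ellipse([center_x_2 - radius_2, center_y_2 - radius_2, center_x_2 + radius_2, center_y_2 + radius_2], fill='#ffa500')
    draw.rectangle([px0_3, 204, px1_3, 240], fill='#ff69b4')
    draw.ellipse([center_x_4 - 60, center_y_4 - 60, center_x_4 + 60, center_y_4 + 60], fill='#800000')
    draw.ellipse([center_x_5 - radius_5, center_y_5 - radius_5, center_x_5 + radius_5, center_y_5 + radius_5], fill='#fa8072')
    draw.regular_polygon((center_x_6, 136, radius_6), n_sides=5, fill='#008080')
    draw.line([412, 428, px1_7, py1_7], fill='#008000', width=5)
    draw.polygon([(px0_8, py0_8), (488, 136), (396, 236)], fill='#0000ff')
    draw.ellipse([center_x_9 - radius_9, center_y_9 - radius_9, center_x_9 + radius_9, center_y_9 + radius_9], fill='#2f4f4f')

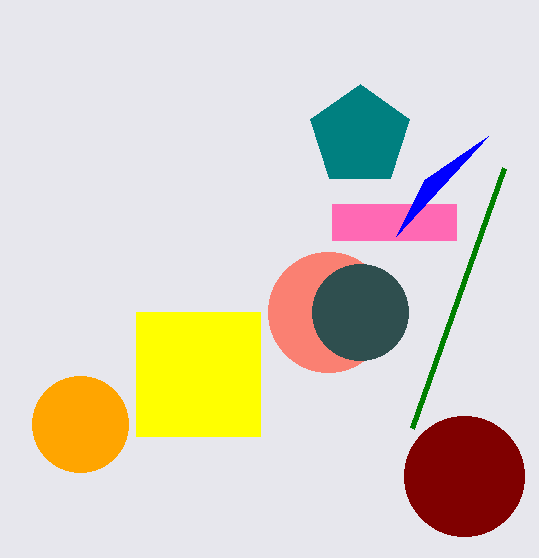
px0_1 = 136
py0_1 = 312
px1_1 = 260
py1_1 = 436
center_x_2 = 80
center_y_2 = 424
radius_2 = 48
px0_3 = 332
px1_3 = 456
center_x_4 = 464
center_y_4 = 476
center_x_5 = 328
center_y_5 = 312
radius_5 = 60
center_x_6 = 360
radius_6 = 52
px1_7 = 504
py1_7 = 168
px0_8 = 424
py0_8 = 180
center_x_9 = 360
center_y_9 = 312
radius_9 = 48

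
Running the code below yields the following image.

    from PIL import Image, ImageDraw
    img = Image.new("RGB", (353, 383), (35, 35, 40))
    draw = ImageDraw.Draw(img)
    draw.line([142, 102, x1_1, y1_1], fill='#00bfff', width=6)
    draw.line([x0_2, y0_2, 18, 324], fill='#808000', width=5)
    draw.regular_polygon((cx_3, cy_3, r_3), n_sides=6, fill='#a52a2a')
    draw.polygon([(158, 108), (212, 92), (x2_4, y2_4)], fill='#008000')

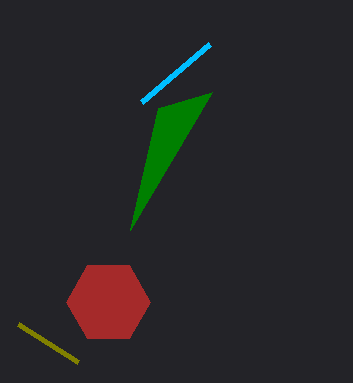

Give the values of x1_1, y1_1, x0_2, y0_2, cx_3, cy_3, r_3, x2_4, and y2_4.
x1_1 = 210; y1_1 = 44; x0_2 = 78; y0_2 = 362; cx_3 = 108; cy_3 = 302; r_3 = 42; x2_4 = 130; y2_4 = 230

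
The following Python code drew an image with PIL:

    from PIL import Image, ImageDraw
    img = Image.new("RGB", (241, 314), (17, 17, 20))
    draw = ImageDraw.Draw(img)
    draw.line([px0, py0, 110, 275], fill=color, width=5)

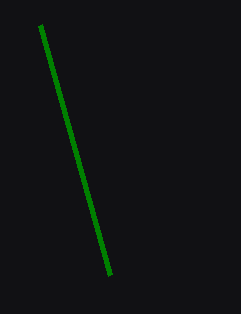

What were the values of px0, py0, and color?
px0 = 40
py0 = 25
color = 'green'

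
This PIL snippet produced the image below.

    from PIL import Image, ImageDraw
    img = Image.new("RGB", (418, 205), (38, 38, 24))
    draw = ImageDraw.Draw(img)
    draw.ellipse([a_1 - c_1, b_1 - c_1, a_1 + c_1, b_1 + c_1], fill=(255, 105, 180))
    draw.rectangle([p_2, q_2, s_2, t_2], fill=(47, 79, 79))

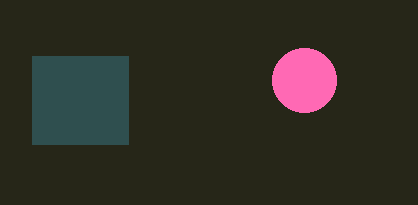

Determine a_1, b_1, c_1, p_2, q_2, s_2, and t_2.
a_1 = 304
b_1 = 80
c_1 = 32
p_2 = 32
q_2 = 56
s_2 = 128
t_2 = 144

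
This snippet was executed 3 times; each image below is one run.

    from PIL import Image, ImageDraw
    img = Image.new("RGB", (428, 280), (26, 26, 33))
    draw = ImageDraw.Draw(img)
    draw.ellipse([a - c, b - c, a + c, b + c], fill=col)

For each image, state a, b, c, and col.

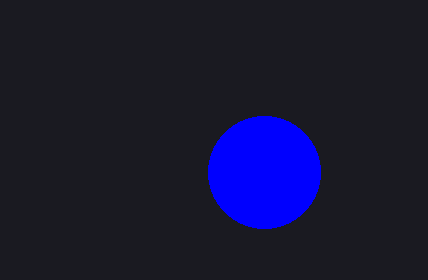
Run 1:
a = 264; b = 172; c = 56; col = 'blue'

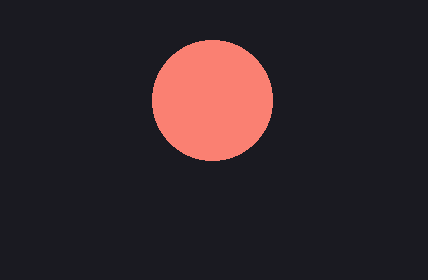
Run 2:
a = 212; b = 100; c = 60; col = 'salmon'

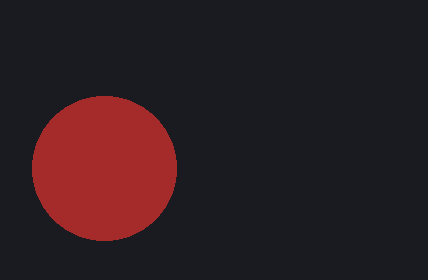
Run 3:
a = 104
b = 168
c = 72
col = 'brown'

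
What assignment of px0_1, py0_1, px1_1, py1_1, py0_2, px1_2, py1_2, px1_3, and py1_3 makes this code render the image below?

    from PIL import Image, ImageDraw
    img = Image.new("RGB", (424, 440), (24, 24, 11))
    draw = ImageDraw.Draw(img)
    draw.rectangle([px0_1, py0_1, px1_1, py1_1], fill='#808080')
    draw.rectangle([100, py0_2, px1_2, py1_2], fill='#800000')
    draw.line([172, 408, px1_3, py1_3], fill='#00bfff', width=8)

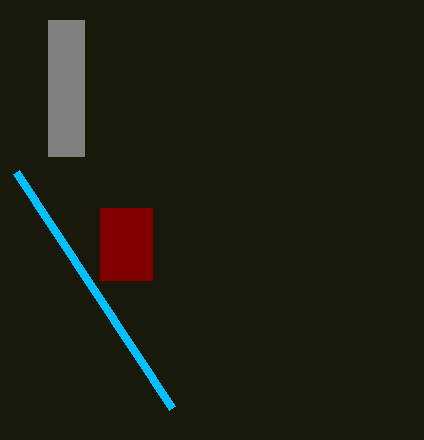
px0_1 = 48; py0_1 = 20; px1_1 = 84; py1_1 = 156; py0_2 = 208; px1_2 = 152; py1_2 = 280; px1_3 = 16; py1_3 = 172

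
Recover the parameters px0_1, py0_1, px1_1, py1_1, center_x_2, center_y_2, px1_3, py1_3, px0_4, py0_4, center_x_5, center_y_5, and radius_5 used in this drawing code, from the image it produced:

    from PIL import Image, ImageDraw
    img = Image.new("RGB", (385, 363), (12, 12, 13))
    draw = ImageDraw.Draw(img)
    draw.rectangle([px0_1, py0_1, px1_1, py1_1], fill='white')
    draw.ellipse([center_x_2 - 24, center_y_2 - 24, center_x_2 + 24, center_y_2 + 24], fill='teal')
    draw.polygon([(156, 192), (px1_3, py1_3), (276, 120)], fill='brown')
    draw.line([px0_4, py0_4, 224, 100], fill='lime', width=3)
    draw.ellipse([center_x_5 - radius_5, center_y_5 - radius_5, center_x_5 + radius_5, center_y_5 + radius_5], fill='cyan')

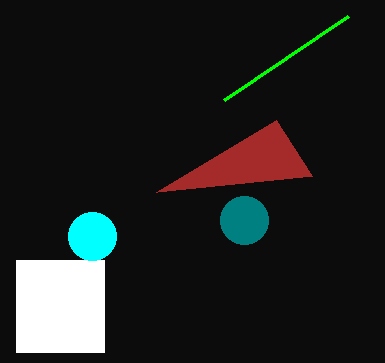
px0_1 = 16
py0_1 = 260
px1_1 = 104
py1_1 = 352
center_x_2 = 244
center_y_2 = 220
px1_3 = 312
py1_3 = 176
px0_4 = 348
py0_4 = 16
center_x_5 = 92
center_y_5 = 236
radius_5 = 24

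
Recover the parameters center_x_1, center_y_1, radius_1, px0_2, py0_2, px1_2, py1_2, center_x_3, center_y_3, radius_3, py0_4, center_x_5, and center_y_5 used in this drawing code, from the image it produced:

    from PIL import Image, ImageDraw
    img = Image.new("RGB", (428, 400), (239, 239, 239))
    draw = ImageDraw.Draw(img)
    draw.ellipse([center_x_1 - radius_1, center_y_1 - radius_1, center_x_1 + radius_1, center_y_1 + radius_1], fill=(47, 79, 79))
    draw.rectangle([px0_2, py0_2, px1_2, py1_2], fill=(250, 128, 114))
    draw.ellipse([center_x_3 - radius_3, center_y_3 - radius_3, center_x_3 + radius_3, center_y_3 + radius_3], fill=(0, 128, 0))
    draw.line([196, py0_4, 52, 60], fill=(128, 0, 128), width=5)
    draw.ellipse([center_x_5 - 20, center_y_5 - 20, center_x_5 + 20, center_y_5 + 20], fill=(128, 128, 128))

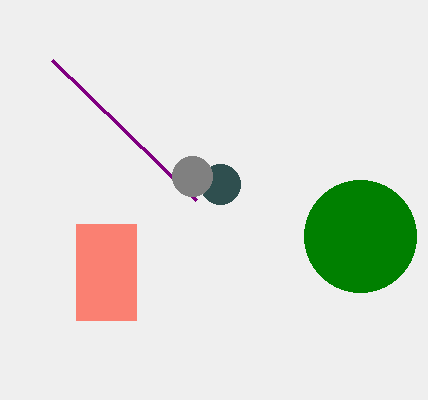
center_x_1 = 220, center_y_1 = 184, radius_1 = 20, px0_2 = 76, py0_2 = 224, px1_2 = 136, py1_2 = 320, center_x_3 = 360, center_y_3 = 236, radius_3 = 56, py0_4 = 200, center_x_5 = 192, center_y_5 = 176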